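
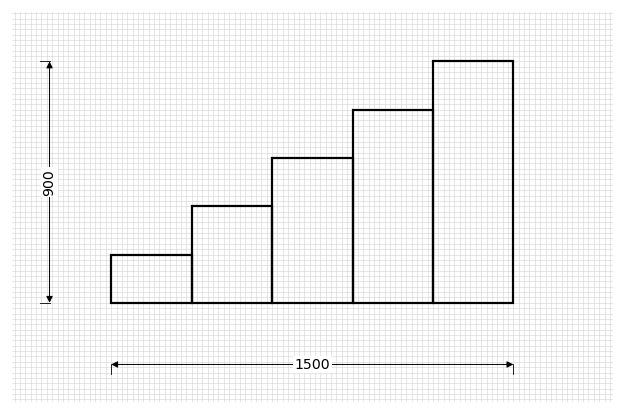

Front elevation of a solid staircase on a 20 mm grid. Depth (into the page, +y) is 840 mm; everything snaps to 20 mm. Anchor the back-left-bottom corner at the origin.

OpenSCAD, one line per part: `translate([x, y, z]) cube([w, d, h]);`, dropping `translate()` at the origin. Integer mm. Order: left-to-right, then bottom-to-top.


cube([300, 840, 180]);
translate([300, 0, 0]) cube([300, 840, 360]);
translate([600, 0, 0]) cube([300, 840, 540]);
translate([900, 0, 0]) cube([300, 840, 720]);
translate([1200, 0, 0]) cube([300, 840, 900]);


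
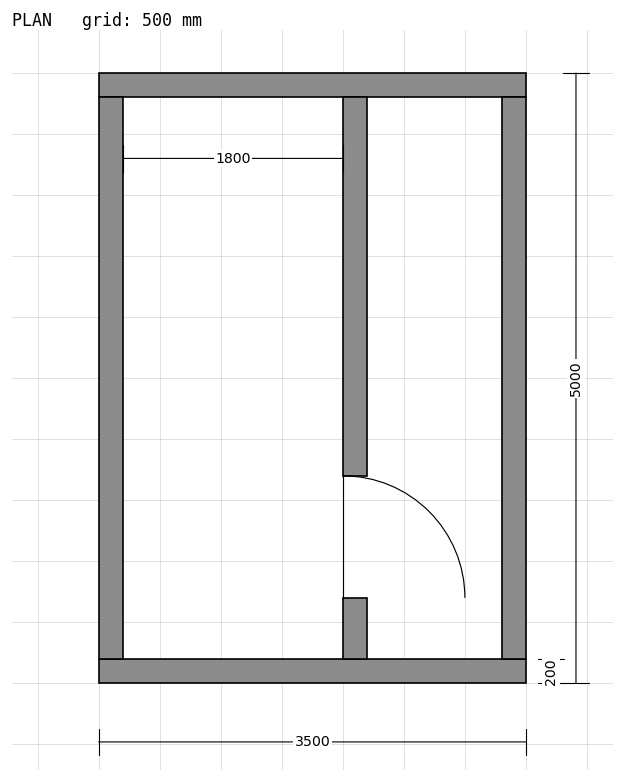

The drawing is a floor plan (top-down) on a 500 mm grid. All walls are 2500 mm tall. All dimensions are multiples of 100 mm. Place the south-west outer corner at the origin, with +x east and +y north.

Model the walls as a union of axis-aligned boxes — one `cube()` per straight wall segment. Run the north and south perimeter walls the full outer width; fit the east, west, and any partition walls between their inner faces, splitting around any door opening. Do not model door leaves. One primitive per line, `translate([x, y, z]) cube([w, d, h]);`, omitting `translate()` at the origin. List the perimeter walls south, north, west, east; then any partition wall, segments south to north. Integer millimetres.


cube([3500, 200, 2500]);
translate([0, 4800, 0]) cube([3500, 200, 2500]);
translate([0, 200, 0]) cube([200, 4600, 2500]);
translate([3300, 200, 0]) cube([200, 4600, 2500]);
translate([2000, 200, 0]) cube([200, 500, 2500]);
translate([2000, 1700, 0]) cube([200, 3100, 2500]);


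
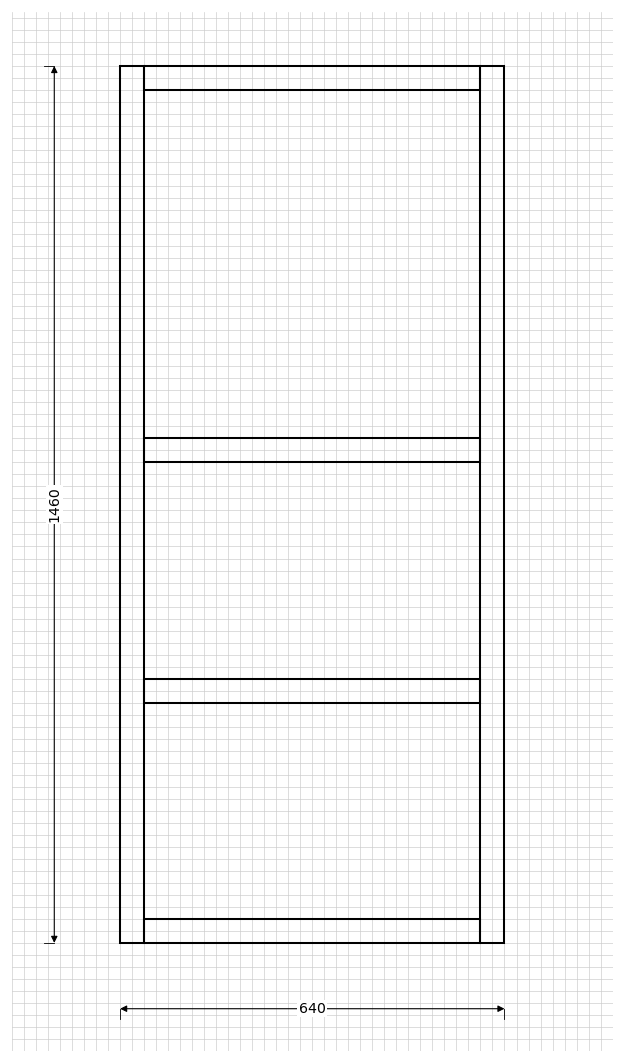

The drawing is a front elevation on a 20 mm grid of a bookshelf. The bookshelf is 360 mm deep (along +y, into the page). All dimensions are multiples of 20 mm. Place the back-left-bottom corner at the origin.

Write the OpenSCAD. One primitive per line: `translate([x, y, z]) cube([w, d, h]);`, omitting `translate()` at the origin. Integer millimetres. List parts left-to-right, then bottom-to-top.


cube([40, 360, 1460]);
translate([40, 0, 0]) cube([560, 360, 40]);
translate([40, 0, 400]) cube([560, 360, 40]);
translate([40, 0, 800]) cube([560, 360, 40]);
translate([40, 0, 1420]) cube([560, 360, 40]);
translate([600, 0, 0]) cube([40, 360, 1460]);


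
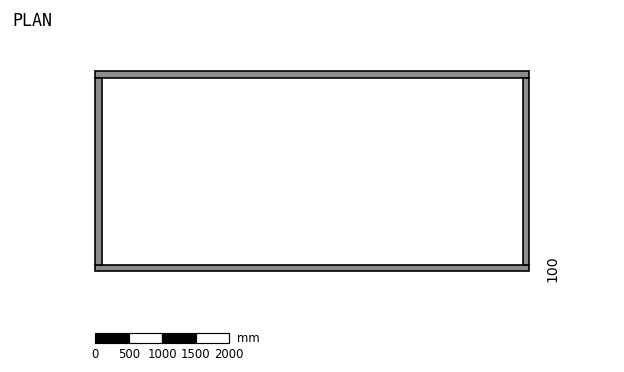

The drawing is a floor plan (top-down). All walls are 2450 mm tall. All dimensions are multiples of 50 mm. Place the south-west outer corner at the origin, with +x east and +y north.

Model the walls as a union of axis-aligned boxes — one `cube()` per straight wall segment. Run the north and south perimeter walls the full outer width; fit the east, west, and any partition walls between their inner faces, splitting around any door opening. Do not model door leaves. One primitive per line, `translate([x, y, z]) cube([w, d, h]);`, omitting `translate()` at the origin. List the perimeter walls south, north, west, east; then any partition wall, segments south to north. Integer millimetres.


cube([6500, 100, 2450]);
translate([0, 2900, 0]) cube([6500, 100, 2450]);
translate([0, 100, 0]) cube([100, 2800, 2450]);
translate([6400, 100, 0]) cube([100, 2800, 2450]);


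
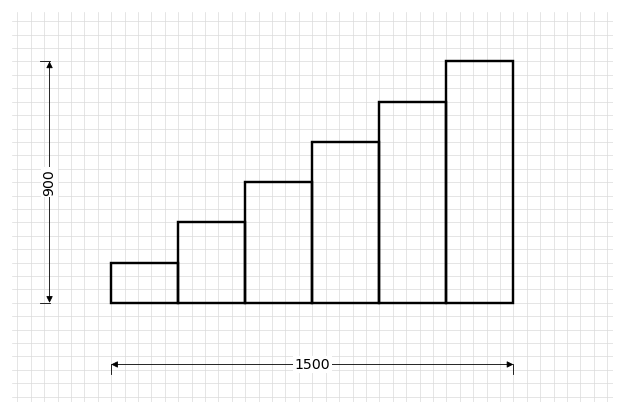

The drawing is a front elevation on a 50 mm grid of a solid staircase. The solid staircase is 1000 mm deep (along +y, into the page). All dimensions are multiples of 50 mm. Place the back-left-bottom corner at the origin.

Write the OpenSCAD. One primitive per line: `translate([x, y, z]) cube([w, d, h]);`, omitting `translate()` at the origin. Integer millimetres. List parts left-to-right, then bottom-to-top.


cube([250, 1000, 150]);
translate([250, 0, 0]) cube([250, 1000, 300]);
translate([500, 0, 0]) cube([250, 1000, 450]);
translate([750, 0, 0]) cube([250, 1000, 600]);
translate([1000, 0, 0]) cube([250, 1000, 750]);
translate([1250, 0, 0]) cube([250, 1000, 900]);


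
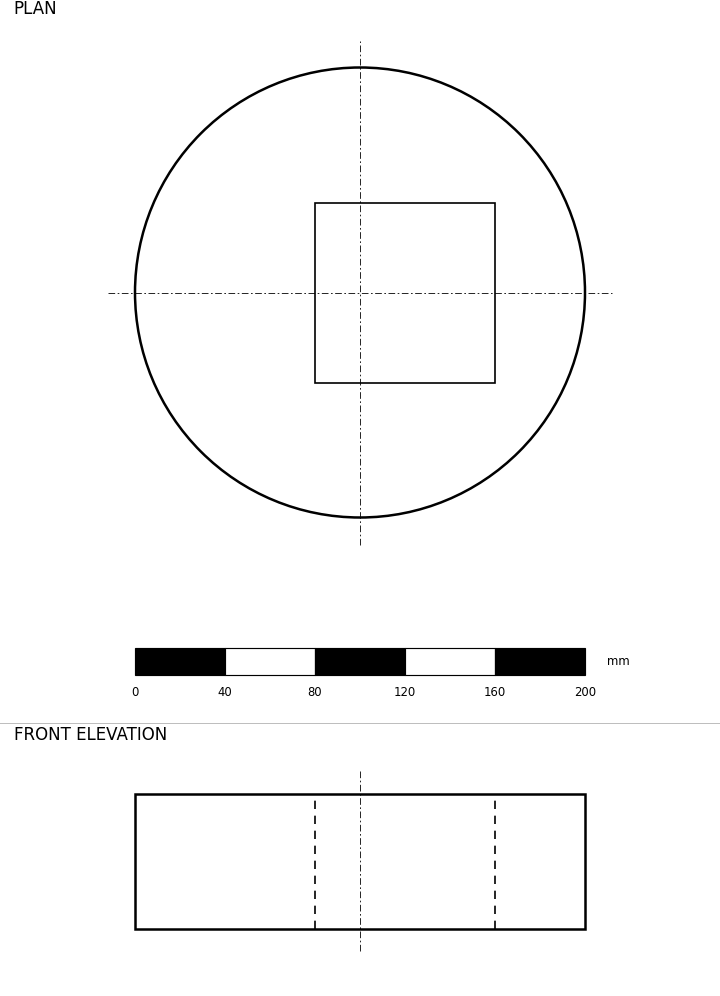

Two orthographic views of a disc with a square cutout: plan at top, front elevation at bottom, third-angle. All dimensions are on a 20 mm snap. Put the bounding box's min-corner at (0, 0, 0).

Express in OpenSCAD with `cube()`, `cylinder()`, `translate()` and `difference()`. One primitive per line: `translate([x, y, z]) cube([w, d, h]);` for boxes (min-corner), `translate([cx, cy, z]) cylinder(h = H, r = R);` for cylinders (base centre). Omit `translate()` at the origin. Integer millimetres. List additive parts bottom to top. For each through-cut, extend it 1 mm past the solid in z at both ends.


difference() {
  translate([100, 100, 0]) cylinder(h = 60, r = 100);
  translate([80, 60, -1]) cube([80, 80, 62]);
}


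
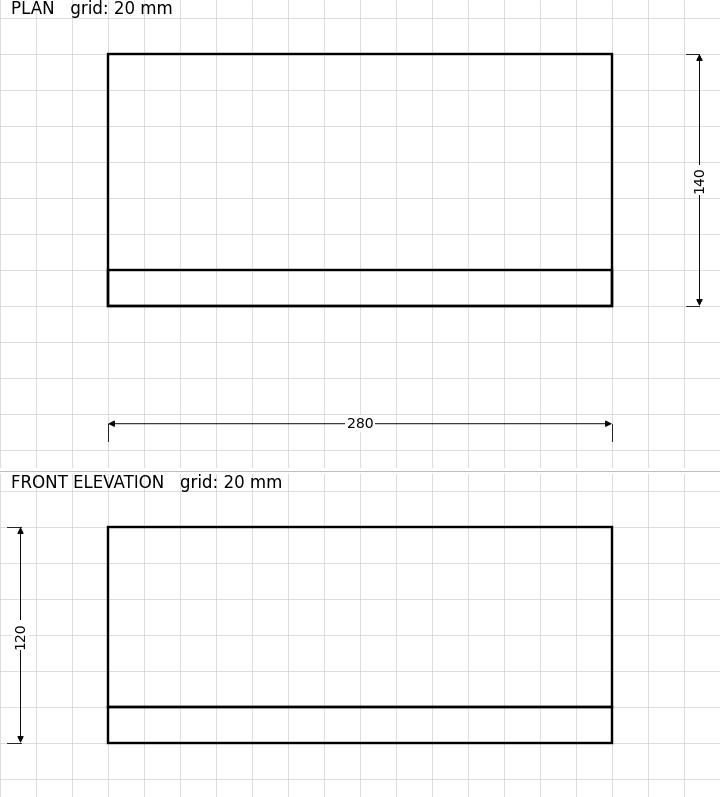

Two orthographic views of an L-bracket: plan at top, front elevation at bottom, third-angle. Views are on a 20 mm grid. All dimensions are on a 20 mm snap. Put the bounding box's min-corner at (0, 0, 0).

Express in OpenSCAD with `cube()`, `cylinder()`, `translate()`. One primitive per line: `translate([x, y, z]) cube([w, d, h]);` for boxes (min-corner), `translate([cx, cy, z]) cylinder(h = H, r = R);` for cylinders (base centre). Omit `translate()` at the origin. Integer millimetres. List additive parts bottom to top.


cube([280, 140, 20]);
translate([0, 0, 20]) cube([280, 20, 100]);


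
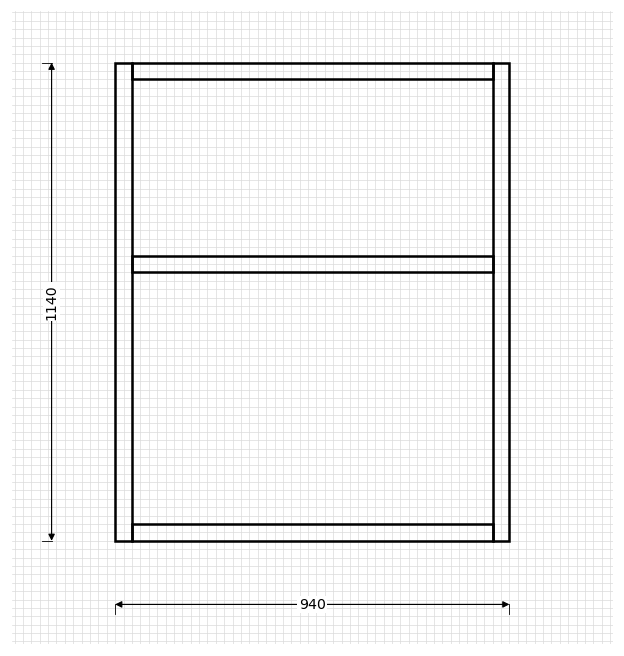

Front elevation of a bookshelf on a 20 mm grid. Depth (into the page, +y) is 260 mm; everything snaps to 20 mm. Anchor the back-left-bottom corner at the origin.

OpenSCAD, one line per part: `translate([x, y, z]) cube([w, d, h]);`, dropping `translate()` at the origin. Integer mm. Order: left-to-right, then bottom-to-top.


cube([40, 260, 1140]);
translate([40, 0, 0]) cube([860, 260, 40]);
translate([40, 0, 640]) cube([860, 260, 40]);
translate([40, 0, 1100]) cube([860, 260, 40]);
translate([900, 0, 0]) cube([40, 260, 1140]);


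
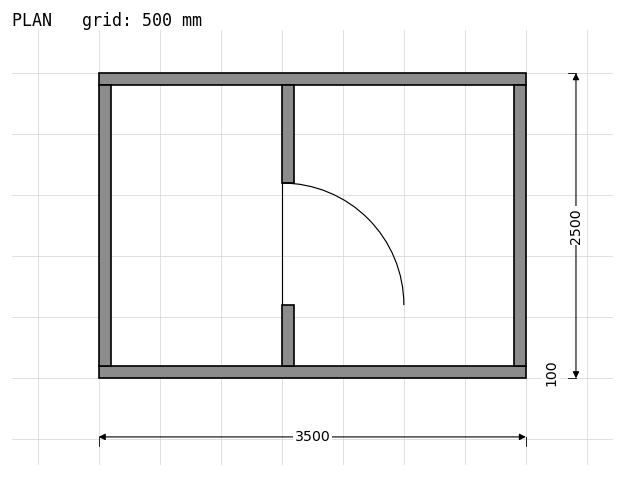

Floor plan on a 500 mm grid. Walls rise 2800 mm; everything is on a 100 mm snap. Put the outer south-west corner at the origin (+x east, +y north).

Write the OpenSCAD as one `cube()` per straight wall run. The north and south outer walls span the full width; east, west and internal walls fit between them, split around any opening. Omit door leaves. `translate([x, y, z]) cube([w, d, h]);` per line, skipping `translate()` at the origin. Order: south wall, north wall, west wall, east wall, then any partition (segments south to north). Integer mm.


cube([3500, 100, 2800]);
translate([0, 2400, 0]) cube([3500, 100, 2800]);
translate([0, 100, 0]) cube([100, 2300, 2800]);
translate([3400, 100, 0]) cube([100, 2300, 2800]);
translate([1500, 100, 0]) cube([100, 500, 2800]);
translate([1500, 1600, 0]) cube([100, 800, 2800]);


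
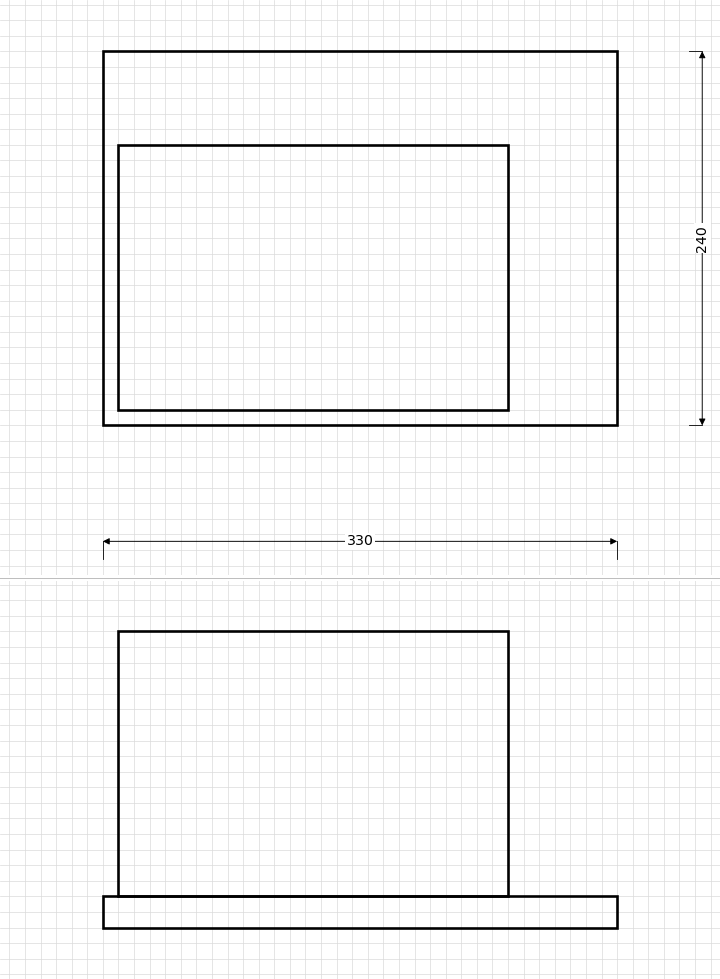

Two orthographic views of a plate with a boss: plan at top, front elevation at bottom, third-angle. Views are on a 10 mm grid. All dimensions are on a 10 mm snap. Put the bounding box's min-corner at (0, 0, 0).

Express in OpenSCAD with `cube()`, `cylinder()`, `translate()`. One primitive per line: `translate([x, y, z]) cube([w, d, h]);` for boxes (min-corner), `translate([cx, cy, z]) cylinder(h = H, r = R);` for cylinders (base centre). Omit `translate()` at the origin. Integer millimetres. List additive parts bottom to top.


cube([330, 240, 20]);
translate([10, 10, 20]) cube([250, 170, 170]);


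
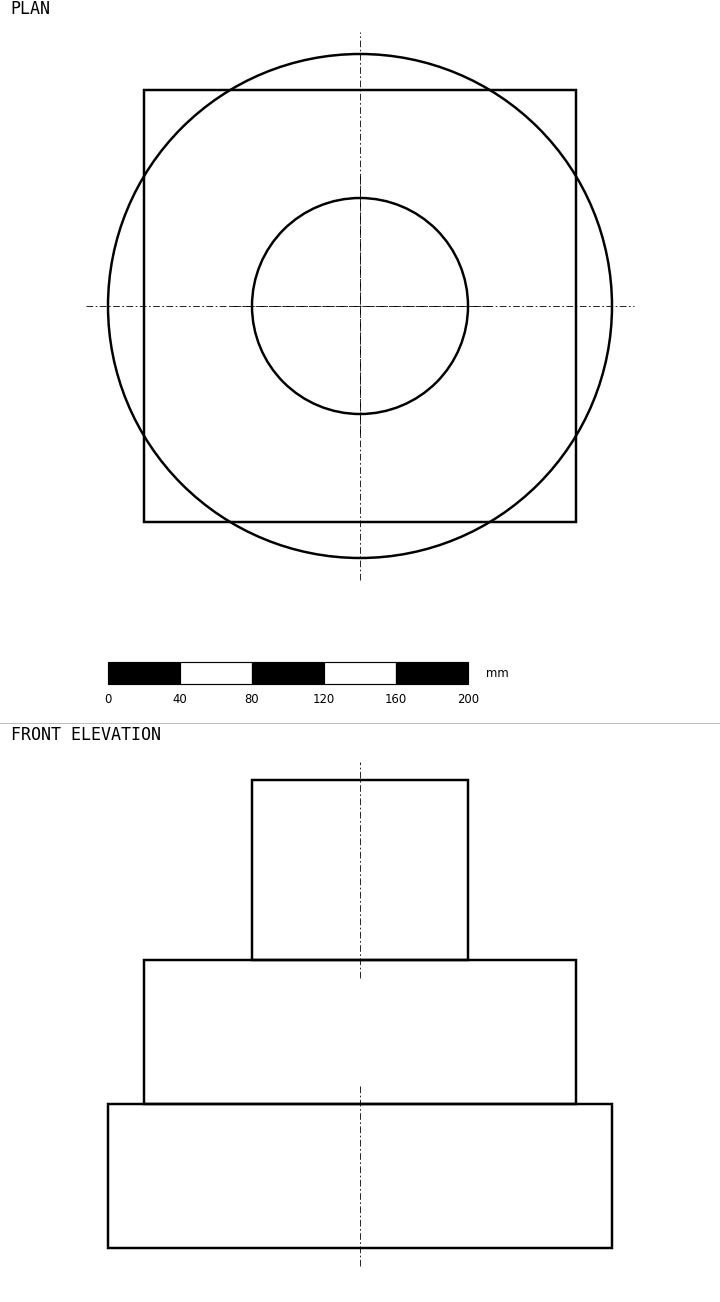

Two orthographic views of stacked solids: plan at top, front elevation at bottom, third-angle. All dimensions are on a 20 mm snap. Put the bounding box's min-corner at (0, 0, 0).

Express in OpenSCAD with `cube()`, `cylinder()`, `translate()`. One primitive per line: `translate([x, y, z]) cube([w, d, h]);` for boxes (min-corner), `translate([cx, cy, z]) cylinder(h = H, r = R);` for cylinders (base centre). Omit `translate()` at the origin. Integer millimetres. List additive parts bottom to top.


translate([140, 140, 0]) cylinder(h = 80, r = 140);
translate([20, 20, 80]) cube([240, 240, 80]);
translate([140, 140, 160]) cylinder(h = 100, r = 60);


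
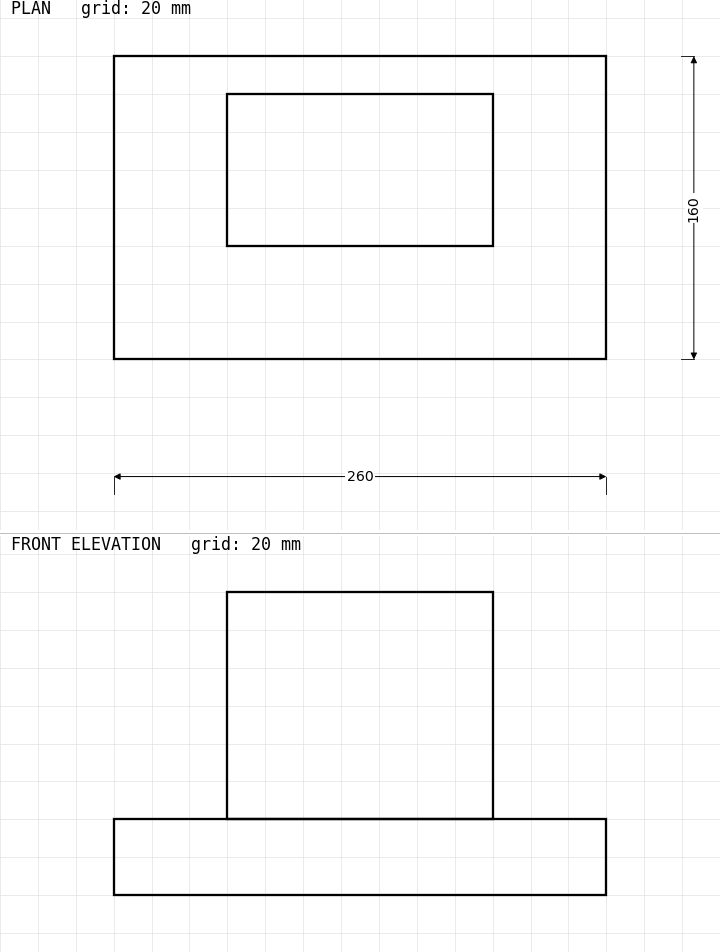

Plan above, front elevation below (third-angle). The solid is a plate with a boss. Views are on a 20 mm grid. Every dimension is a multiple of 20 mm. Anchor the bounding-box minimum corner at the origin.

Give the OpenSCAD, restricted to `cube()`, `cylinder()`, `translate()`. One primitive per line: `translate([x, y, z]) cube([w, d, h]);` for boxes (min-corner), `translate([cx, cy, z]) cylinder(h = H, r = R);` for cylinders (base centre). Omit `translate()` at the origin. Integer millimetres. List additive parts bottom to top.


cube([260, 160, 40]);
translate([60, 60, 40]) cube([140, 80, 120]);


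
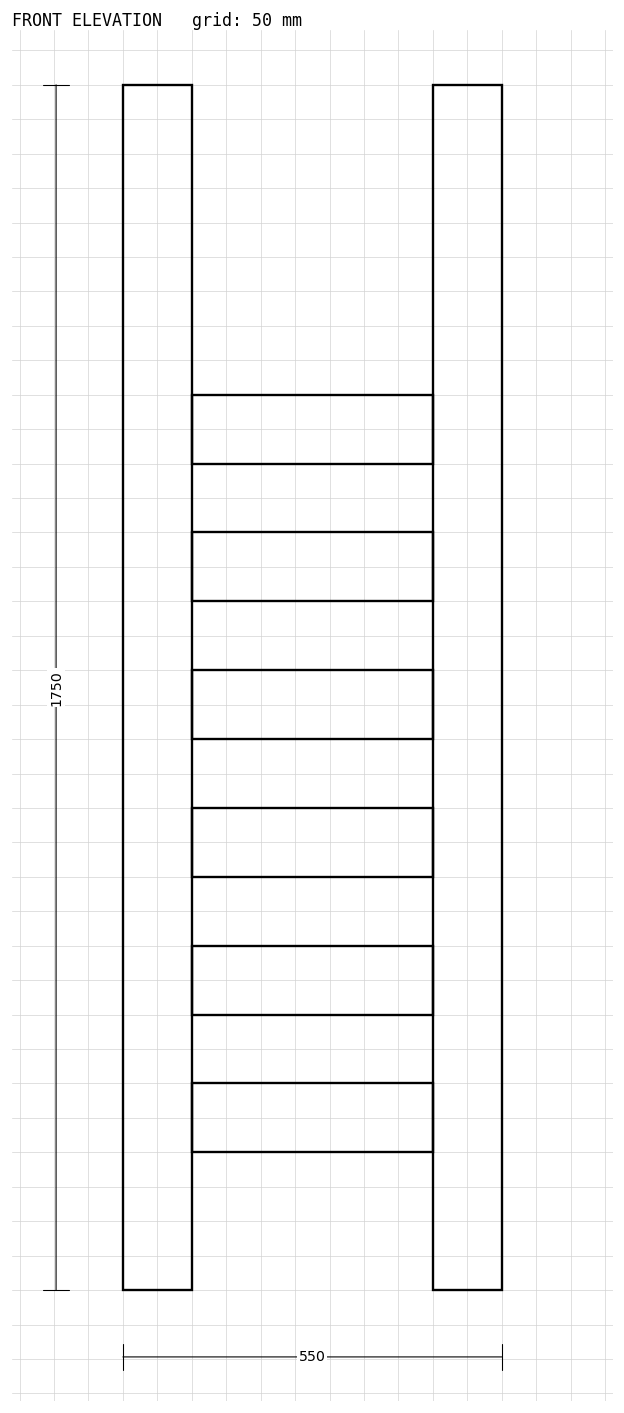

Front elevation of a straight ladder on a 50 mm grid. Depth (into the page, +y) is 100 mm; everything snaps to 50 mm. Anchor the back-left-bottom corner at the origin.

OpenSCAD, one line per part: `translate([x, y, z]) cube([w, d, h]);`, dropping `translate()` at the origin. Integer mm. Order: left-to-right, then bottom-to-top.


cube([100, 100, 1750]);
translate([100, 0, 200]) cube([350, 100, 100]);
translate([100, 0, 400]) cube([350, 100, 100]);
translate([100, 0, 600]) cube([350, 100, 100]);
translate([100, 0, 800]) cube([350, 100, 100]);
translate([100, 0, 1000]) cube([350, 100, 100]);
translate([100, 0, 1200]) cube([350, 100, 100]);
translate([450, 0, 0]) cube([100, 100, 1750]);


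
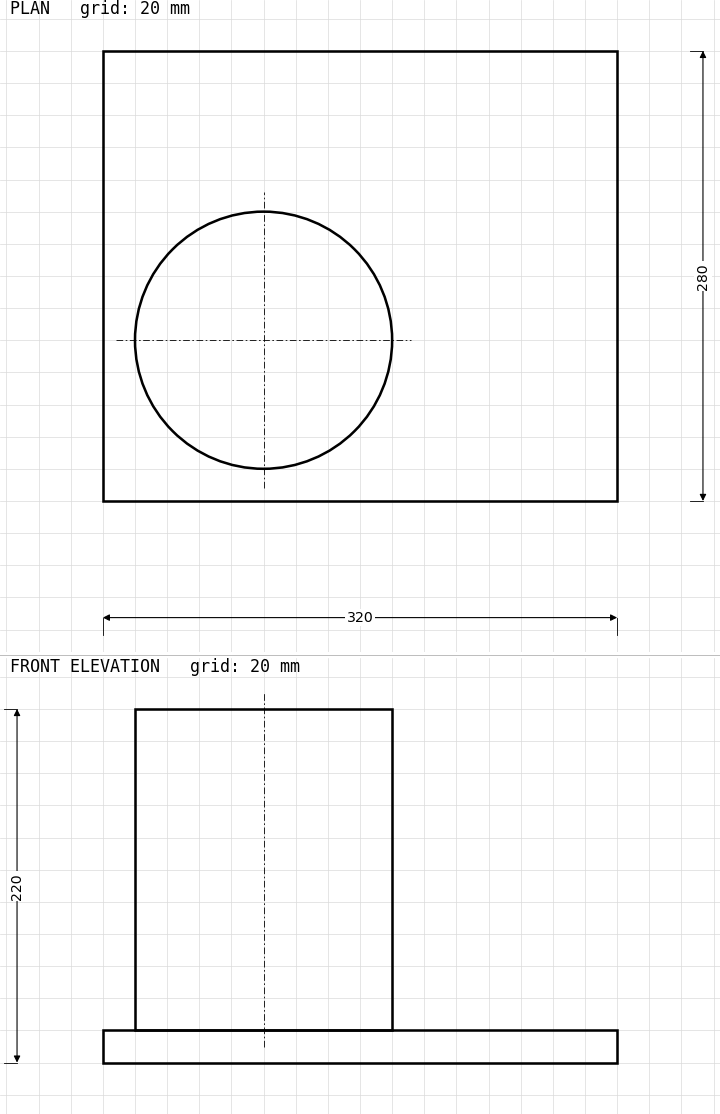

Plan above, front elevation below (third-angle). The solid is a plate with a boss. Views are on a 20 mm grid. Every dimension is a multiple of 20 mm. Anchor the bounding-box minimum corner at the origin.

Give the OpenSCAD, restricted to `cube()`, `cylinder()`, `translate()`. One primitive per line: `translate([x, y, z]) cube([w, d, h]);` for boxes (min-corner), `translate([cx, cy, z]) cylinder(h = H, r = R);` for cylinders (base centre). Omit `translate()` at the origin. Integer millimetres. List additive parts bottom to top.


cube([320, 280, 20]);
translate([100, 100, 20]) cylinder(h = 200, r = 80);


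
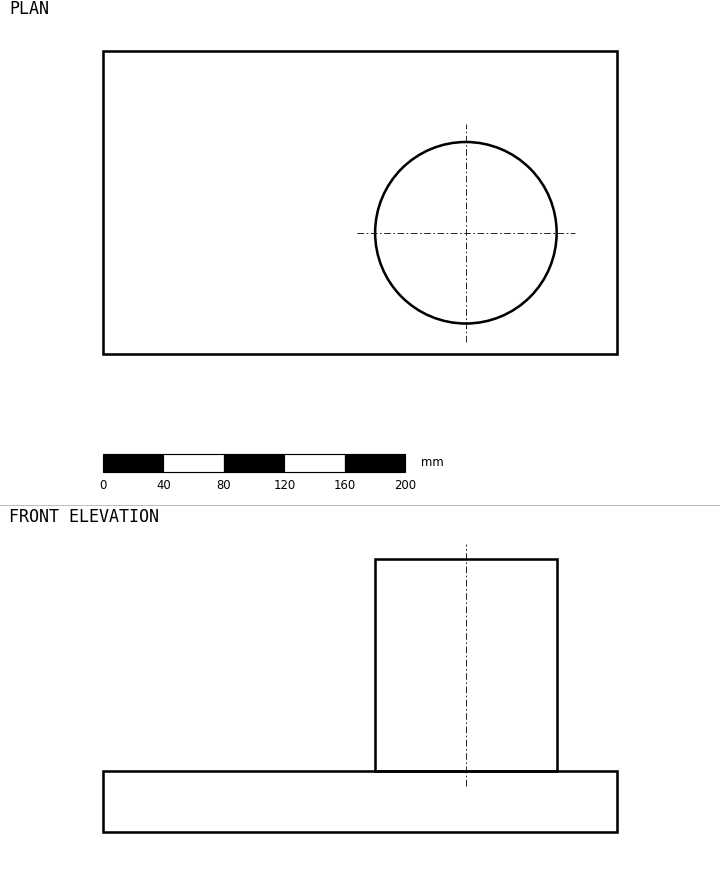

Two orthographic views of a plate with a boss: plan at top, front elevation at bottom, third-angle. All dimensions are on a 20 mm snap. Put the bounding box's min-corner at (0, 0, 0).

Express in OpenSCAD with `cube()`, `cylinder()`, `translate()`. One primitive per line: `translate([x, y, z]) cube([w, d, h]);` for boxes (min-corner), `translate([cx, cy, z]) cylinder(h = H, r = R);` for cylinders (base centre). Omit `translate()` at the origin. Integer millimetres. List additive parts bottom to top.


cube([340, 200, 40]);
translate([240, 80, 40]) cylinder(h = 140, r = 60);


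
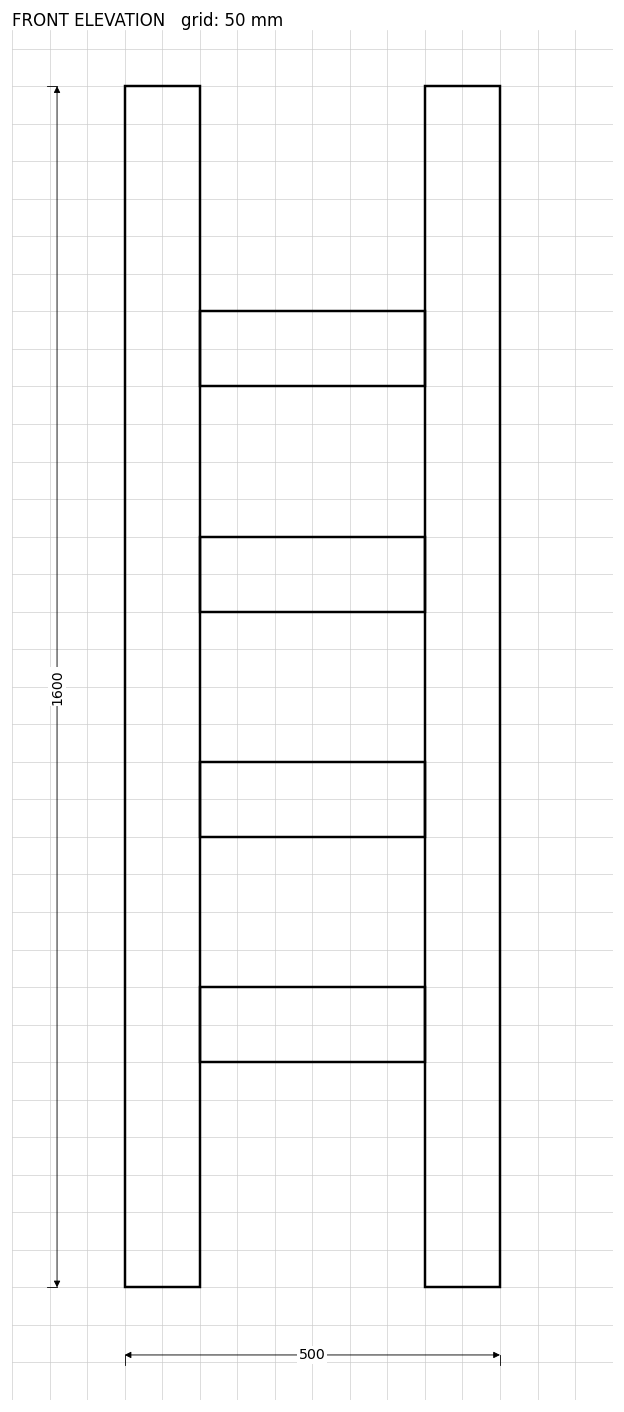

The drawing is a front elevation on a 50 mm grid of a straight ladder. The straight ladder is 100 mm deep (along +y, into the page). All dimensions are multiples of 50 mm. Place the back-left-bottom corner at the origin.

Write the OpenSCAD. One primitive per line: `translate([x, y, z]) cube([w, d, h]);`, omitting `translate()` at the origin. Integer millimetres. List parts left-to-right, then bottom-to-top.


cube([100, 100, 1600]);
translate([100, 0, 300]) cube([300, 100, 100]);
translate([100, 0, 600]) cube([300, 100, 100]);
translate([100, 0, 900]) cube([300, 100, 100]);
translate([100, 0, 1200]) cube([300, 100, 100]);
translate([400, 0, 0]) cube([100, 100, 1600]);


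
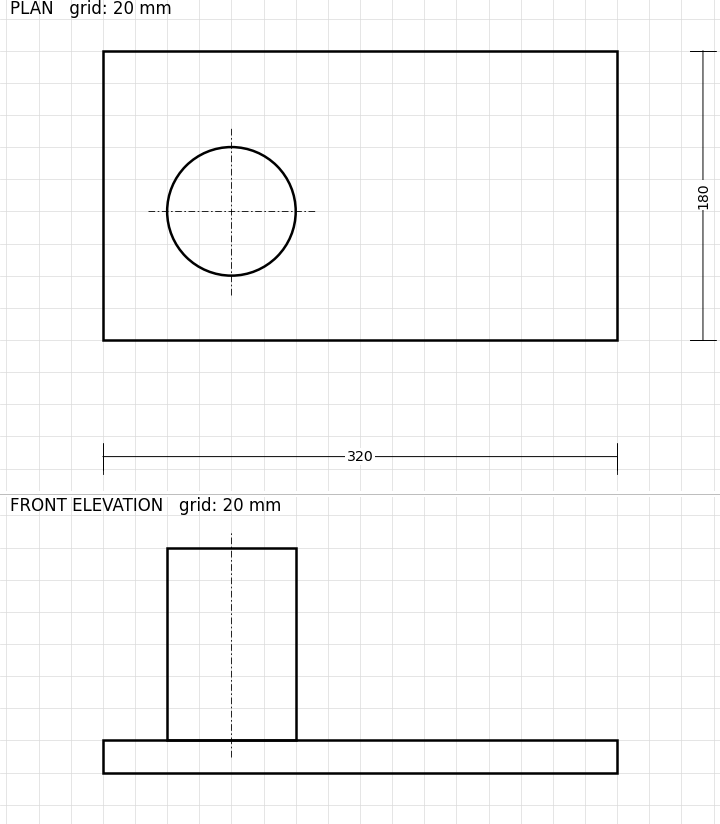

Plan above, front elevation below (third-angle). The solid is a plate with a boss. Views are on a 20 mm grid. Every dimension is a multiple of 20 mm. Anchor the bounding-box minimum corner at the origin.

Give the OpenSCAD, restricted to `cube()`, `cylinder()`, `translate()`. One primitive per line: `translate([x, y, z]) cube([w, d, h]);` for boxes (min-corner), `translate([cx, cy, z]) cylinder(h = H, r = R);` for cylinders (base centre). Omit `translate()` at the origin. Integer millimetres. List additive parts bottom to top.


cube([320, 180, 20]);
translate([80, 80, 20]) cylinder(h = 120, r = 40);


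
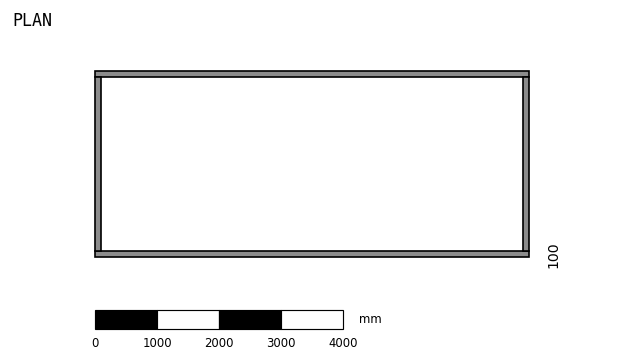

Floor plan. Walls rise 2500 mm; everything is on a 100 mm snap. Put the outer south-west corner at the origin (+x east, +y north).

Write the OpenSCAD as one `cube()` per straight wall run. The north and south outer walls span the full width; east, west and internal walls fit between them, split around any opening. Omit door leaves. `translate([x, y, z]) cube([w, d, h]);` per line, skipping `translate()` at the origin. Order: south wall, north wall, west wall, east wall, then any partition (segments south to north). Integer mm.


cube([7000, 100, 2500]);
translate([0, 2900, 0]) cube([7000, 100, 2500]);
translate([0, 100, 0]) cube([100, 2800, 2500]);
translate([6900, 100, 0]) cube([100, 2800, 2500]);


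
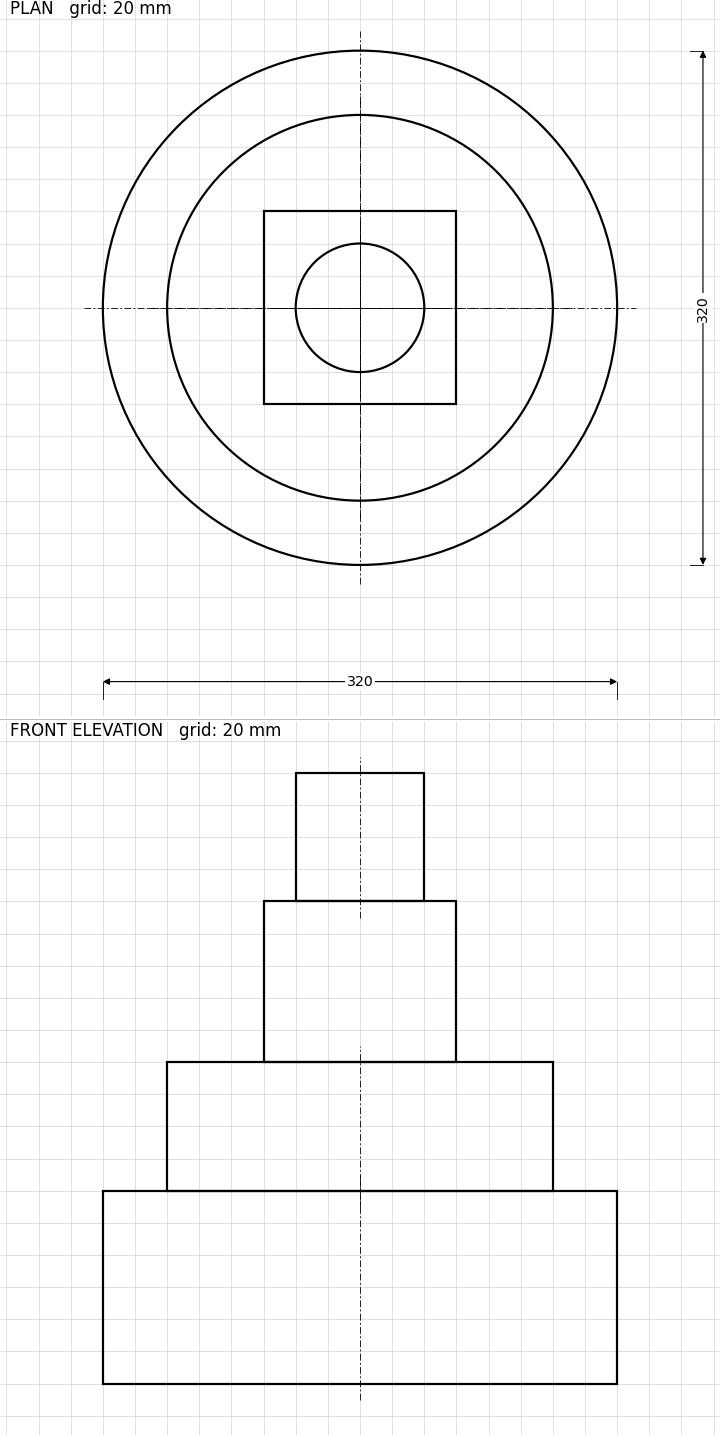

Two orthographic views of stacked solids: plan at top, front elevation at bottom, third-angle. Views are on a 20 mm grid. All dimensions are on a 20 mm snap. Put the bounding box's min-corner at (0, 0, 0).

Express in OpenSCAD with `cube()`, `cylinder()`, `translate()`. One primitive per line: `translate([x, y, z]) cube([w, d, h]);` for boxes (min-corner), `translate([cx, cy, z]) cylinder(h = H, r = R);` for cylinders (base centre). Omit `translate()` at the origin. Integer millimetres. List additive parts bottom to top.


translate([160, 160, 0]) cylinder(h = 120, r = 160);
translate([160, 160, 120]) cylinder(h = 80, r = 120);
translate([100, 100, 200]) cube([120, 120, 100]);
translate([160, 160, 300]) cylinder(h = 80, r = 40);


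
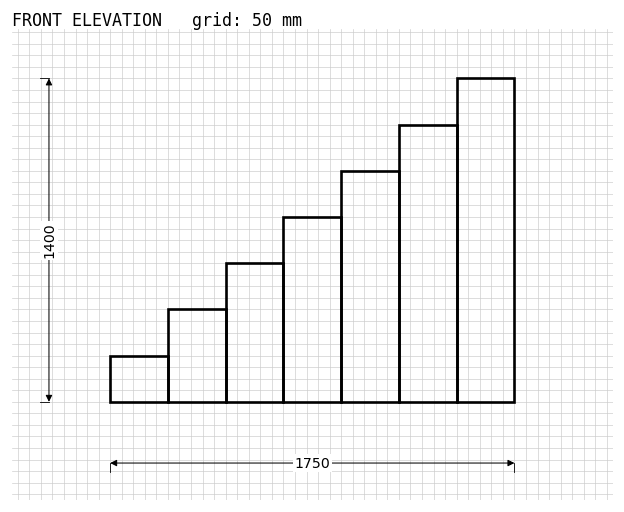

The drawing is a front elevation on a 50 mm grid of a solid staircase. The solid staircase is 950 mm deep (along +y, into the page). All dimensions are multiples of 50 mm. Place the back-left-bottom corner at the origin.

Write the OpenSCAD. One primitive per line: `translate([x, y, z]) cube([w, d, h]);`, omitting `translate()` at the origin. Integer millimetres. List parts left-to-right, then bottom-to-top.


cube([250, 950, 200]);
translate([250, 0, 0]) cube([250, 950, 400]);
translate([500, 0, 0]) cube([250, 950, 600]);
translate([750, 0, 0]) cube([250, 950, 800]);
translate([1000, 0, 0]) cube([250, 950, 1000]);
translate([1250, 0, 0]) cube([250, 950, 1200]);
translate([1500, 0, 0]) cube([250, 950, 1400]);


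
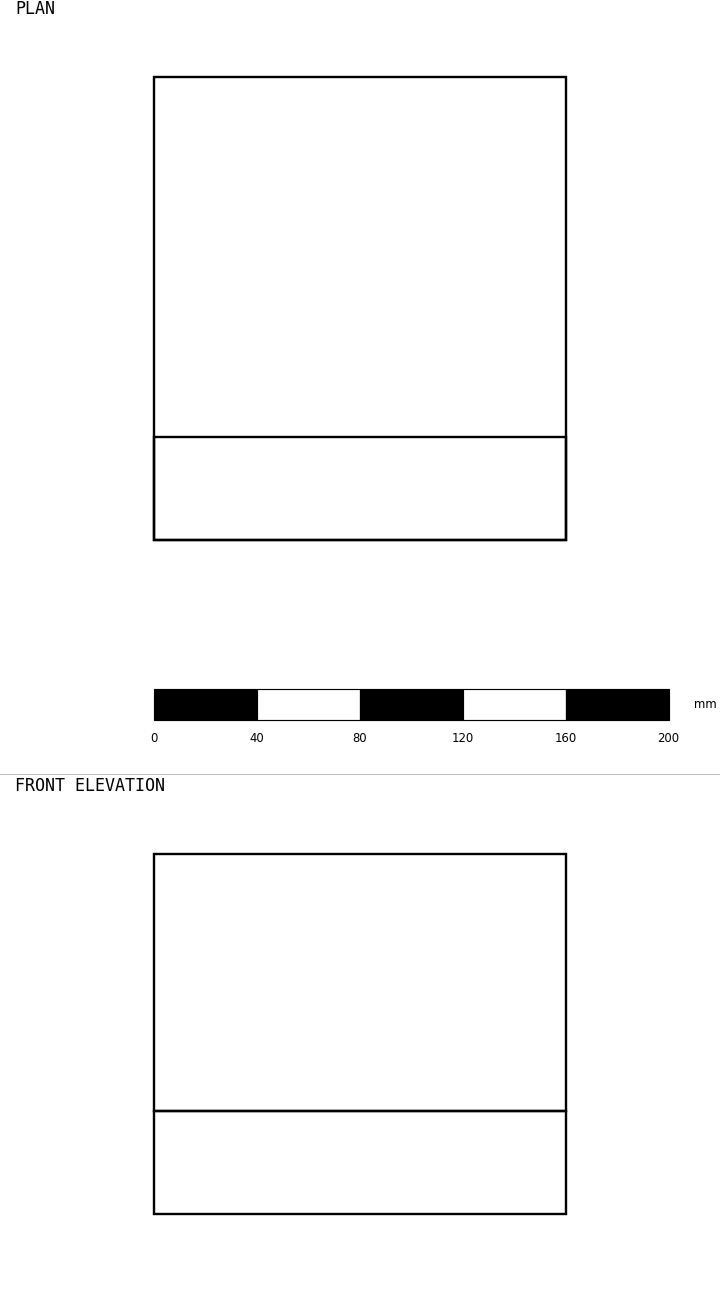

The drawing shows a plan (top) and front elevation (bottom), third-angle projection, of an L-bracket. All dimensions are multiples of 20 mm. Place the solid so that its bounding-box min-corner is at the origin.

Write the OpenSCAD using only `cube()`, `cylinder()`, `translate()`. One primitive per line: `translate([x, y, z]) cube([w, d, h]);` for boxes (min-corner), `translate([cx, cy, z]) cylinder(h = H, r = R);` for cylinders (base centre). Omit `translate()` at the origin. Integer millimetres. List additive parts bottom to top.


cube([160, 180, 40]);
translate([0, 0, 40]) cube([160, 40, 100]);


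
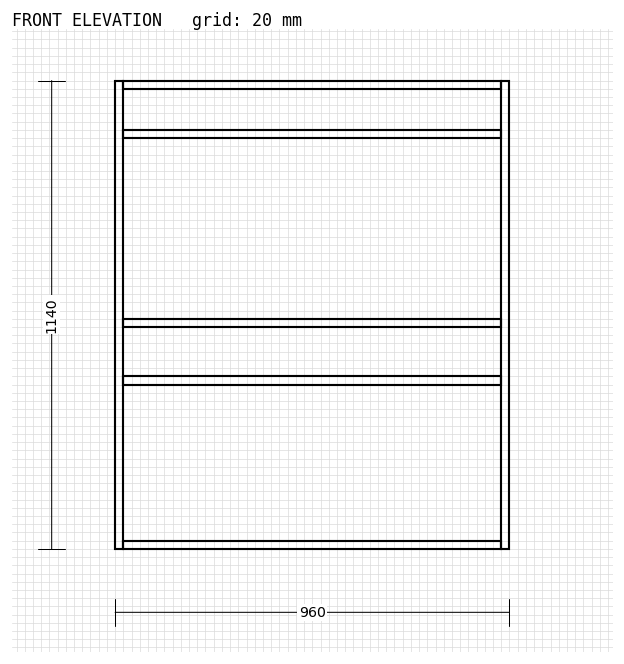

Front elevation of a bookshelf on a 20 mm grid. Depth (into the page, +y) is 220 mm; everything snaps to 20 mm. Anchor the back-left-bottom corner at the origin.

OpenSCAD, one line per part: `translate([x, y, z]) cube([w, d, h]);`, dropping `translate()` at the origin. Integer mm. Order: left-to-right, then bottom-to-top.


cube([20, 220, 1140]);
translate([20, 0, 0]) cube([920, 220, 20]);
translate([20, 0, 400]) cube([920, 220, 20]);
translate([20, 0, 540]) cube([920, 220, 20]);
translate([20, 0, 1000]) cube([920, 220, 20]);
translate([20, 0, 1120]) cube([920, 220, 20]);
translate([940, 0, 0]) cube([20, 220, 1140]);


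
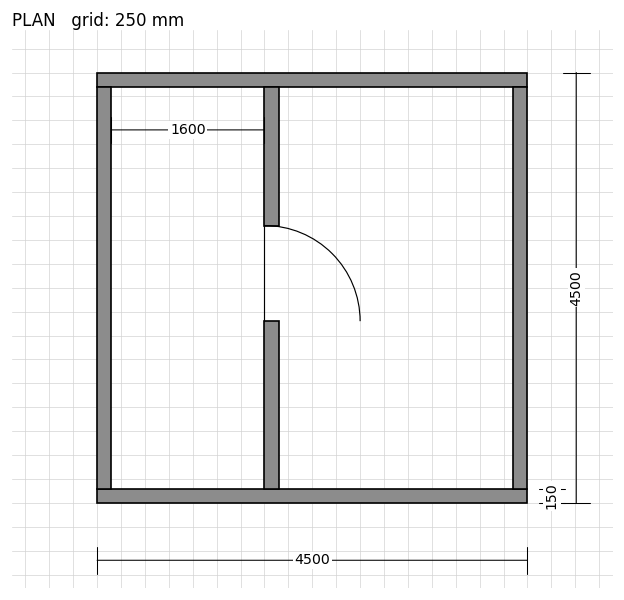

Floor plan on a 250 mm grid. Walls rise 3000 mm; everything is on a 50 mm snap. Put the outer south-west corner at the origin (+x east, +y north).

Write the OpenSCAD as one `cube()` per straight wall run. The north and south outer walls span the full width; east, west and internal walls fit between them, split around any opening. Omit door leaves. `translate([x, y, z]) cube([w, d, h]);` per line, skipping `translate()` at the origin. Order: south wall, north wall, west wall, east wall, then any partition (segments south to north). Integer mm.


cube([4500, 150, 3000]);
translate([0, 4350, 0]) cube([4500, 150, 3000]);
translate([0, 150, 0]) cube([150, 4200, 3000]);
translate([4350, 150, 0]) cube([150, 4200, 3000]);
translate([1750, 150, 0]) cube([150, 1750, 3000]);
translate([1750, 2900, 0]) cube([150, 1450, 3000]);


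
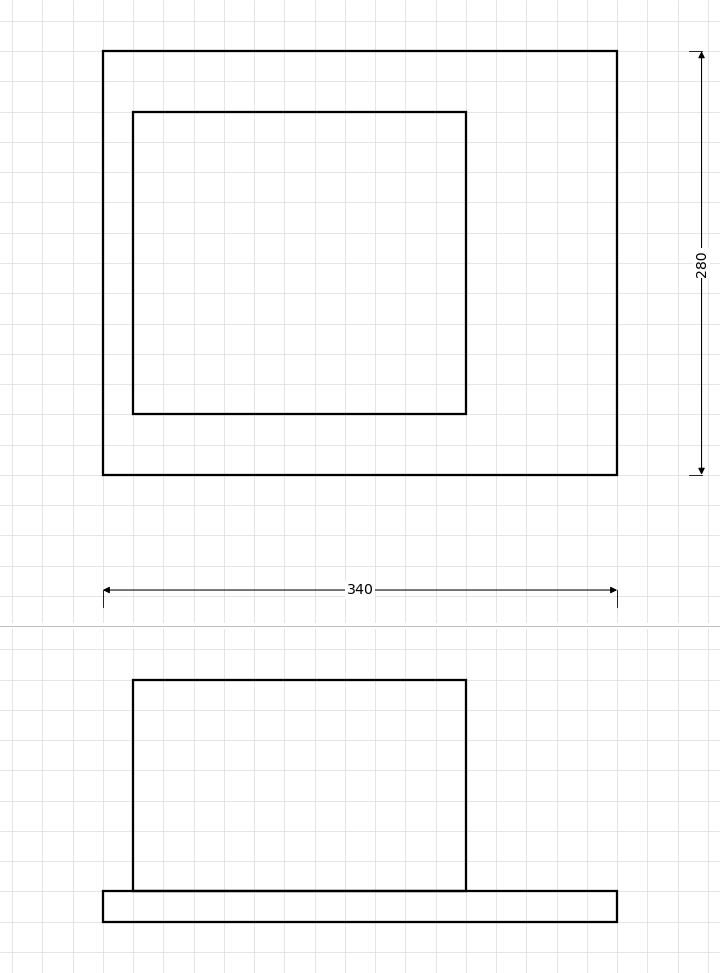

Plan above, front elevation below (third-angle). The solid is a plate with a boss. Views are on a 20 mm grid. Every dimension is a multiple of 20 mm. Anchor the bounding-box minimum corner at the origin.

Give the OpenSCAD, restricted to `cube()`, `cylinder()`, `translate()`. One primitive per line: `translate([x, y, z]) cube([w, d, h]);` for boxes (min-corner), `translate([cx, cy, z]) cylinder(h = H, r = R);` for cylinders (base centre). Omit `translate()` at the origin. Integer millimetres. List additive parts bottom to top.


cube([340, 280, 20]);
translate([20, 40, 20]) cube([220, 200, 140]);


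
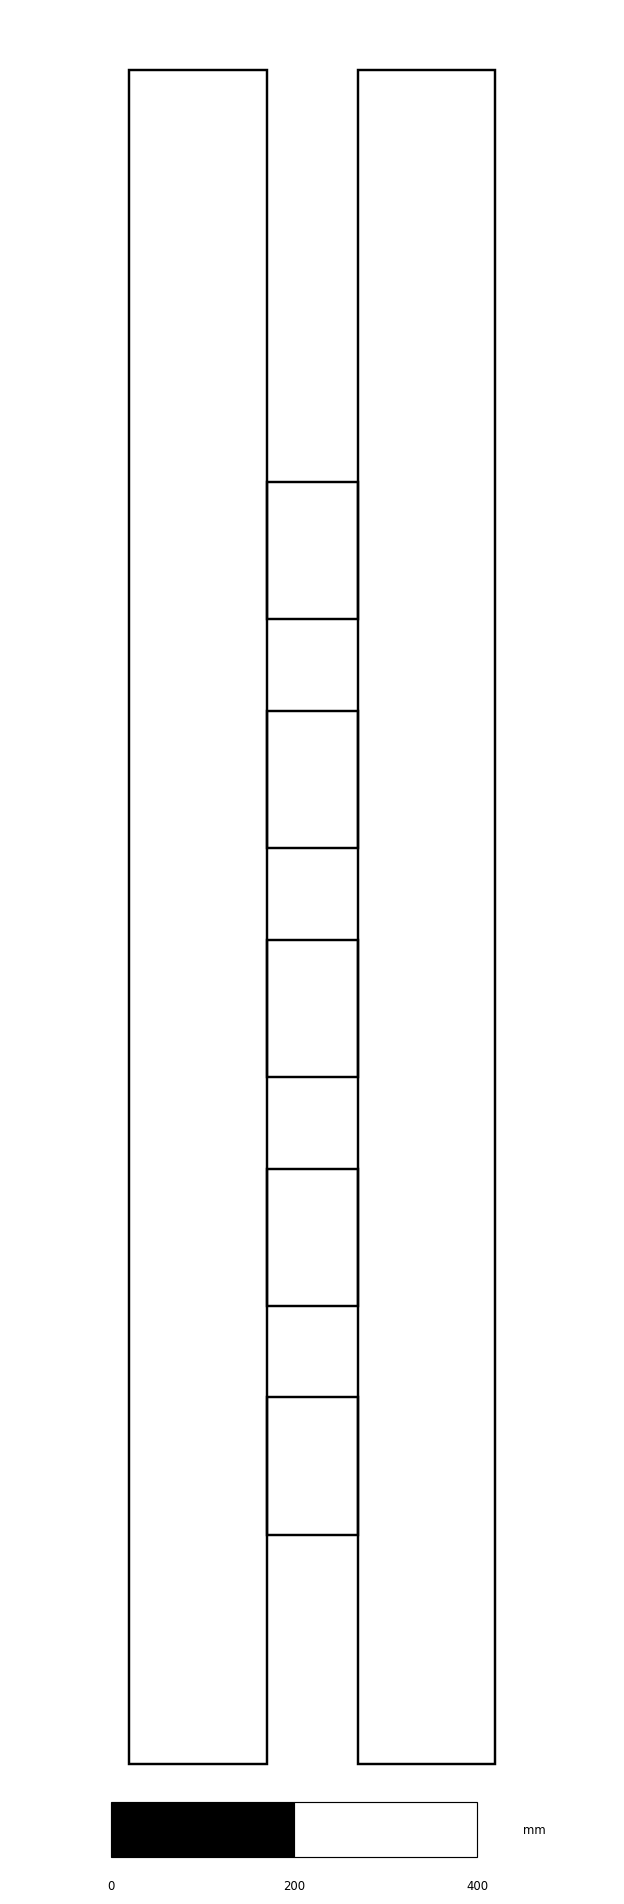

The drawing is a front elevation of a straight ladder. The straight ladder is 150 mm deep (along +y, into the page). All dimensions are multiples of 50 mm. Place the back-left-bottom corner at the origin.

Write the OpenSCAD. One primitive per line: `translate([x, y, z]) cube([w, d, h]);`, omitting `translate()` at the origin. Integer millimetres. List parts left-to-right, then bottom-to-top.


cube([150, 150, 1850]);
translate([150, 0, 250]) cube([100, 150, 150]);
translate([150, 0, 500]) cube([100, 150, 150]);
translate([150, 0, 750]) cube([100, 150, 150]);
translate([150, 0, 1000]) cube([100, 150, 150]);
translate([150, 0, 1250]) cube([100, 150, 150]);
translate([250, 0, 0]) cube([150, 150, 1850]);


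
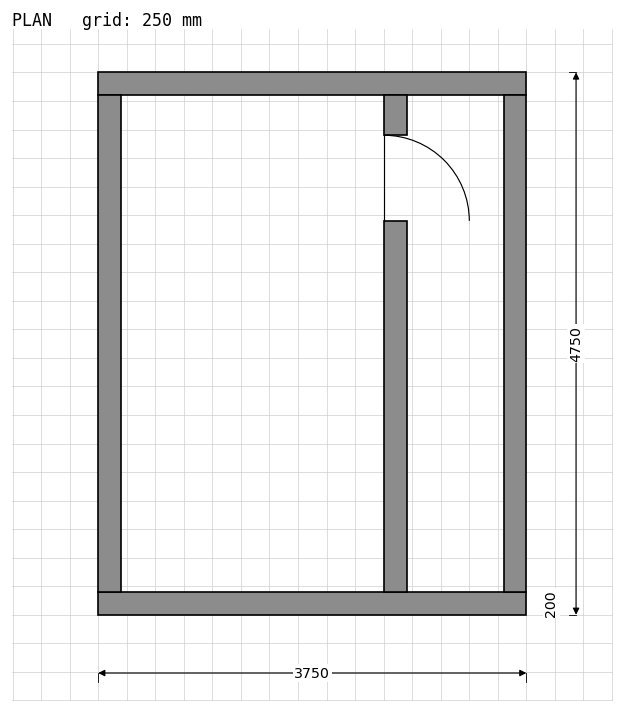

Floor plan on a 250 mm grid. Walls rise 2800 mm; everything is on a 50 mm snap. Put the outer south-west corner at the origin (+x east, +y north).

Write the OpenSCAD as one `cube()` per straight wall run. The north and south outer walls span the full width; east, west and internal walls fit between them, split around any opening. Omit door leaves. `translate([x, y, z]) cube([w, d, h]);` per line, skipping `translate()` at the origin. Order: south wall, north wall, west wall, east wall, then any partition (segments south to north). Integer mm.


cube([3750, 200, 2800]);
translate([0, 4550, 0]) cube([3750, 200, 2800]);
translate([0, 200, 0]) cube([200, 4350, 2800]);
translate([3550, 200, 0]) cube([200, 4350, 2800]);
translate([2500, 200, 0]) cube([200, 3250, 2800]);
translate([2500, 4200, 0]) cube([200, 350, 2800]);


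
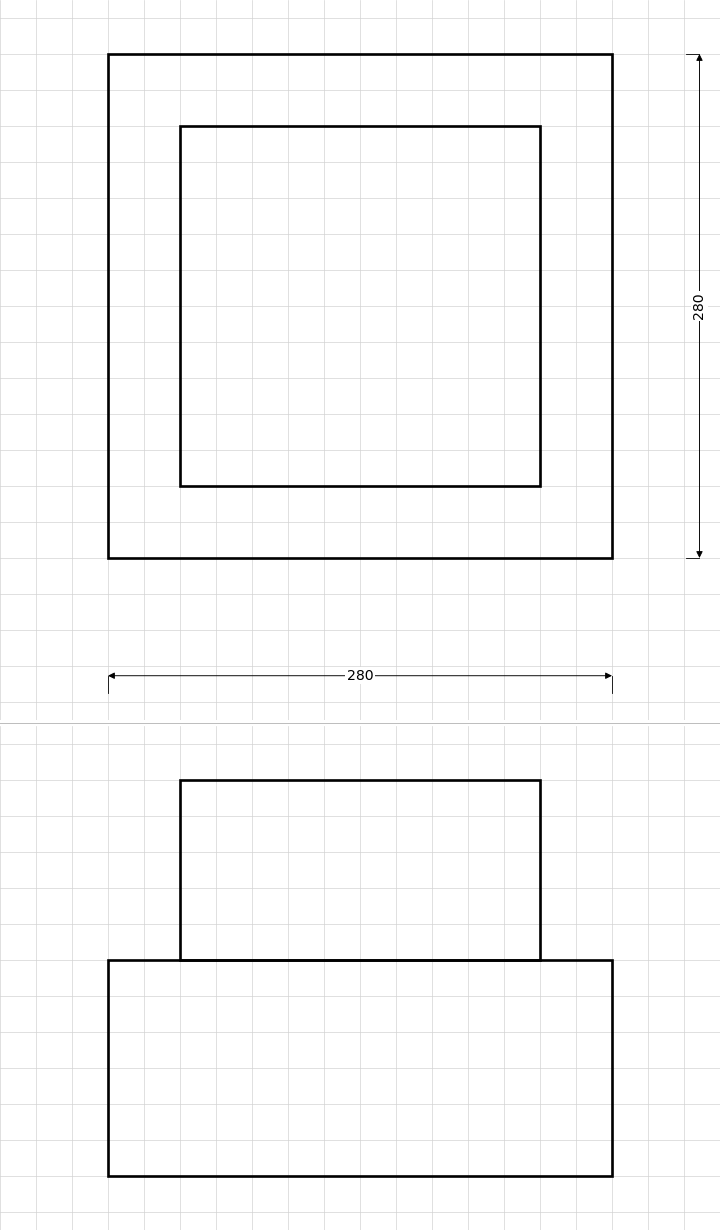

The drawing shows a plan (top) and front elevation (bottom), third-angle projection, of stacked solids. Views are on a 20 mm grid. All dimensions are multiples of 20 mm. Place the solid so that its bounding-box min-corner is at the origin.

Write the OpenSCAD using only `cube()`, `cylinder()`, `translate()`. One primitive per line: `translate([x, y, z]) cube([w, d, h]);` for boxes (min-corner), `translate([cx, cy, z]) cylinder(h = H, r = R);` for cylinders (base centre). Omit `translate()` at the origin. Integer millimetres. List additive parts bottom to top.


cube([280, 280, 120]);
translate([40, 40, 120]) cube([200, 200, 100]);


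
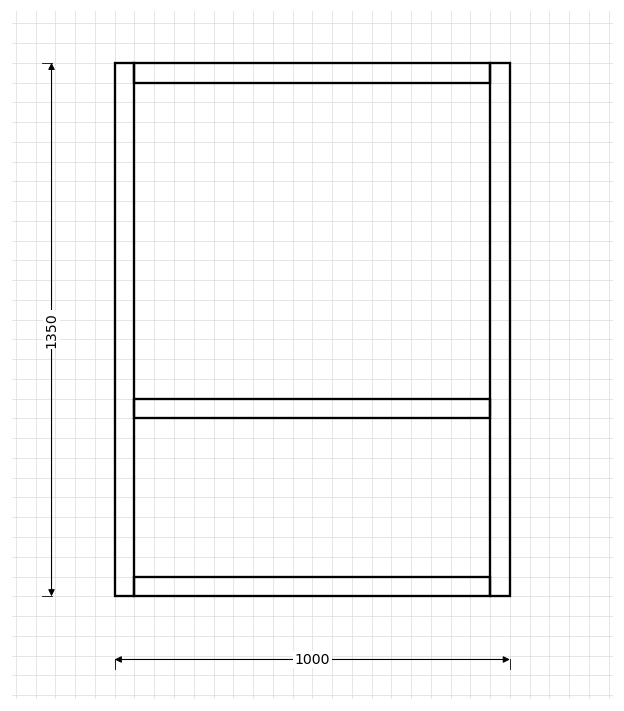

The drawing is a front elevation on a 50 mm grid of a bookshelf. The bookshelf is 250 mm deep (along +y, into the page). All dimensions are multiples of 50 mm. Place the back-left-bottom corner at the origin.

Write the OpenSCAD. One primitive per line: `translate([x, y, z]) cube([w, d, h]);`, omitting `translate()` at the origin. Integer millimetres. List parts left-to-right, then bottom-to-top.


cube([50, 250, 1350]);
translate([50, 0, 0]) cube([900, 250, 50]);
translate([50, 0, 450]) cube([900, 250, 50]);
translate([50, 0, 1300]) cube([900, 250, 50]);
translate([950, 0, 0]) cube([50, 250, 1350]);


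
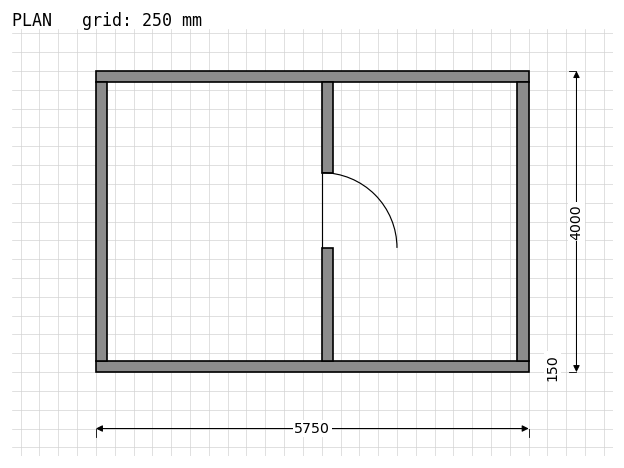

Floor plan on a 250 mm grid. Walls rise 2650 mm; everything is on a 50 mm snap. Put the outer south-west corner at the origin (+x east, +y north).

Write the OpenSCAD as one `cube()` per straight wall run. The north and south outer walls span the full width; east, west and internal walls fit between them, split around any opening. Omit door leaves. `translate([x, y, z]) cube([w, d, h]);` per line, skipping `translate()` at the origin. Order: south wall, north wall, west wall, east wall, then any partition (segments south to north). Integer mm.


cube([5750, 150, 2650]);
translate([0, 3850, 0]) cube([5750, 150, 2650]);
translate([0, 150, 0]) cube([150, 3700, 2650]);
translate([5600, 150, 0]) cube([150, 3700, 2650]);
translate([3000, 150, 0]) cube([150, 1500, 2650]);
translate([3000, 2650, 0]) cube([150, 1200, 2650]);


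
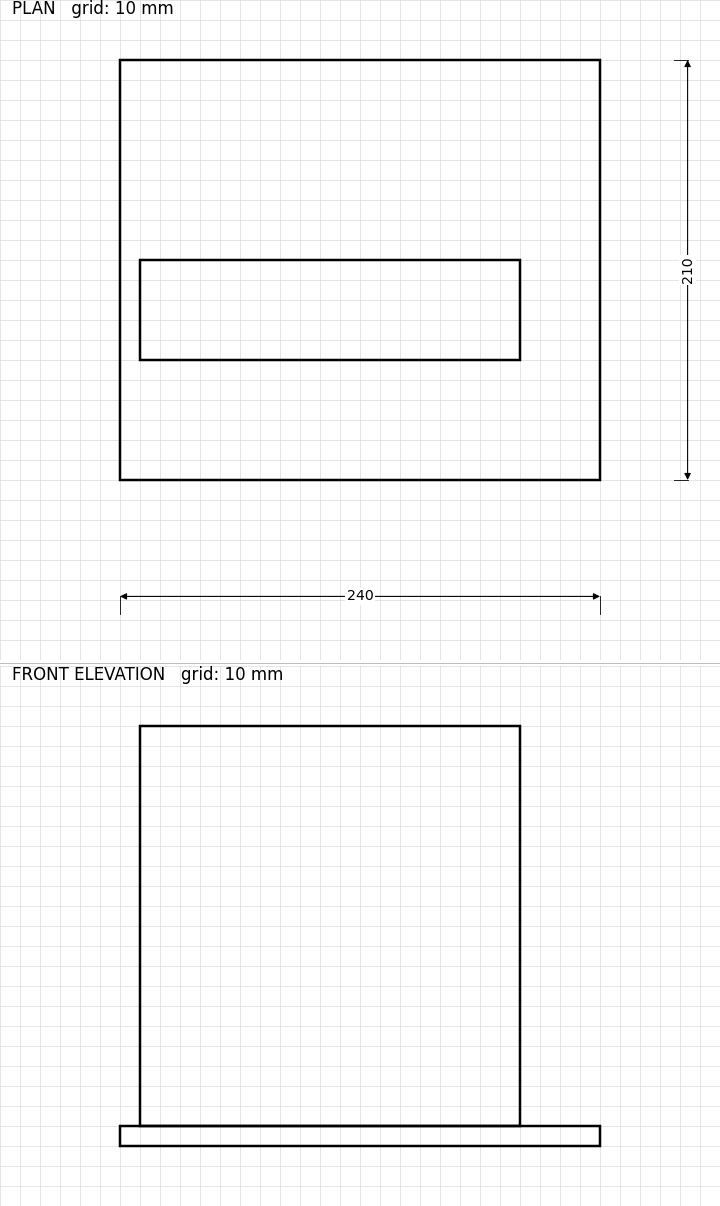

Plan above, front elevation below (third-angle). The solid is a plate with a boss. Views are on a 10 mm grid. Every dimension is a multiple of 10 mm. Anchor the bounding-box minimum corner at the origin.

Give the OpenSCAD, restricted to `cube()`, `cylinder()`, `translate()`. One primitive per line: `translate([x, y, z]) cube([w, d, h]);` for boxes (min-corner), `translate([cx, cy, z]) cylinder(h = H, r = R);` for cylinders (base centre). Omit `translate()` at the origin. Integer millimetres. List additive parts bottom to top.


cube([240, 210, 10]);
translate([10, 60, 10]) cube([190, 50, 200]);


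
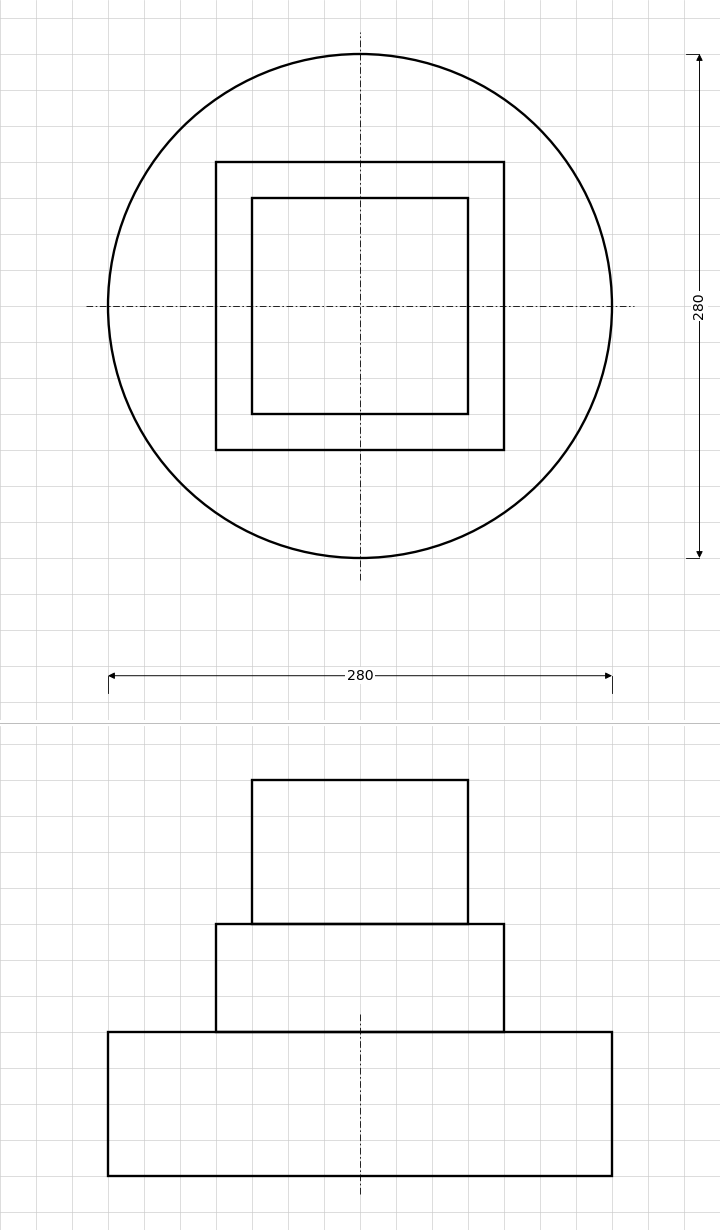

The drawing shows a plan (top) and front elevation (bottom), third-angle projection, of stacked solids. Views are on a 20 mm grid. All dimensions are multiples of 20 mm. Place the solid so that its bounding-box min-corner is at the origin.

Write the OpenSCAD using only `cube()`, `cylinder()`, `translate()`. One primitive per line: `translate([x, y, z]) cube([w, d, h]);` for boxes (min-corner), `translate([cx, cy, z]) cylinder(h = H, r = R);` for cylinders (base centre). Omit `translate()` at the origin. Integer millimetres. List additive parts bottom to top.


translate([140, 140, 0]) cylinder(h = 80, r = 140);
translate([60, 60, 80]) cube([160, 160, 60]);
translate([80, 80, 140]) cube([120, 120, 80]);


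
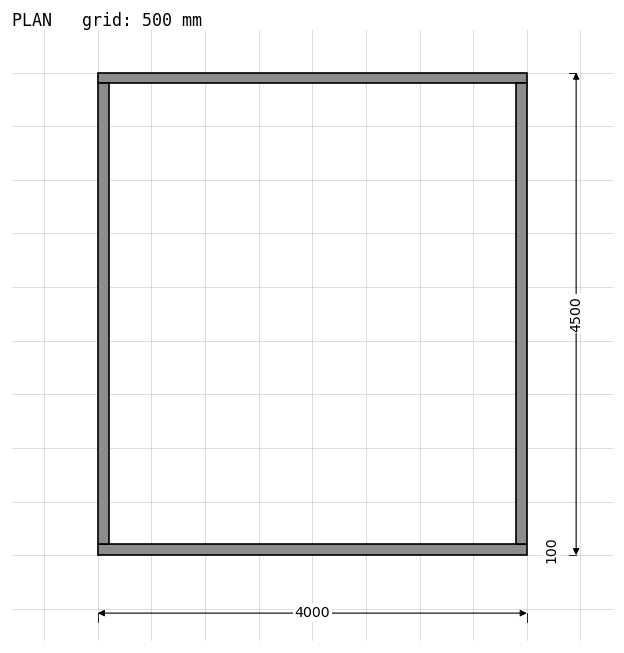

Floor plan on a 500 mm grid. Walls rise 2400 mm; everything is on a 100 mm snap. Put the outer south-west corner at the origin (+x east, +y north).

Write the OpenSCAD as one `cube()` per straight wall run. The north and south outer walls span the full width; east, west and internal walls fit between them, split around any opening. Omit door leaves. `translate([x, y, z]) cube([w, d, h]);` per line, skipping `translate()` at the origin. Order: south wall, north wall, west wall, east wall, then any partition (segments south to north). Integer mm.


cube([4000, 100, 2400]);
translate([0, 4400, 0]) cube([4000, 100, 2400]);
translate([0, 100, 0]) cube([100, 4300, 2400]);
translate([3900, 100, 0]) cube([100, 4300, 2400]);


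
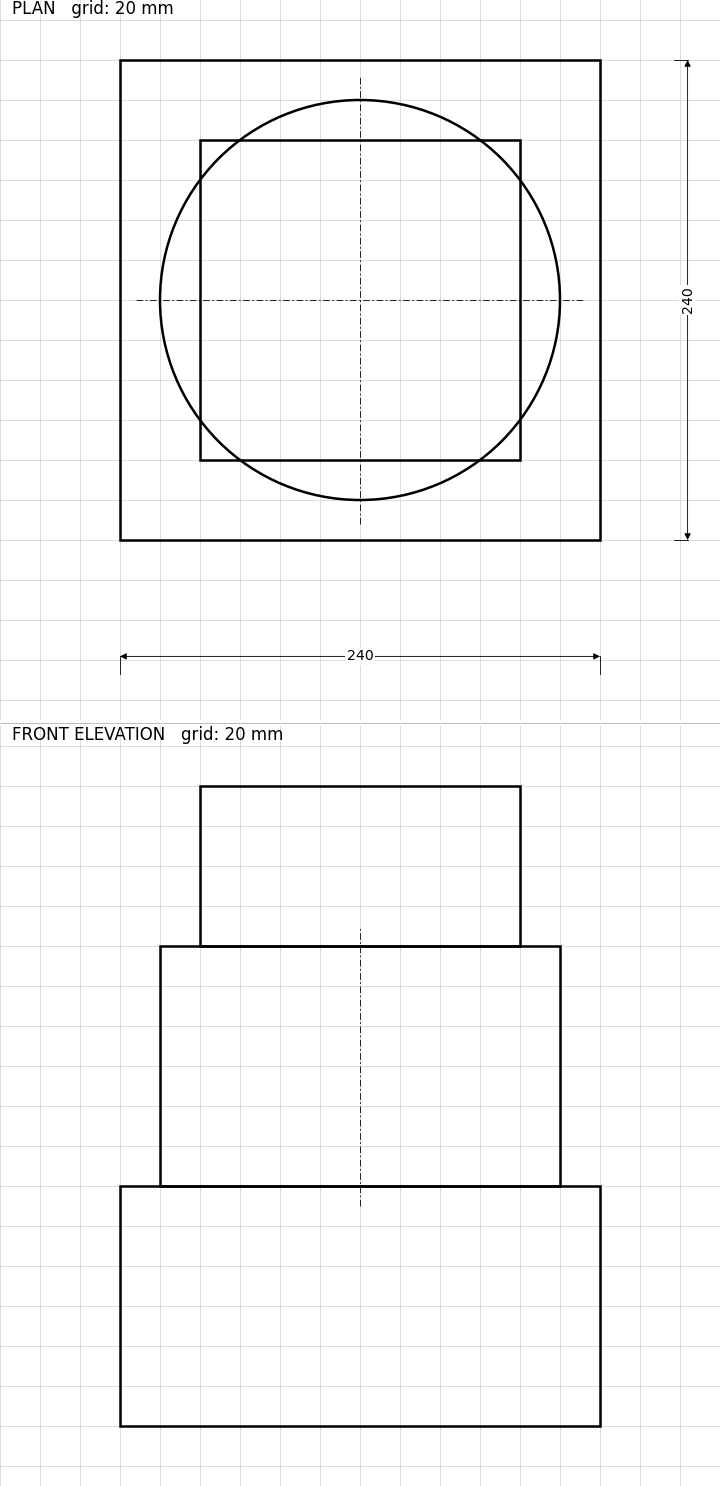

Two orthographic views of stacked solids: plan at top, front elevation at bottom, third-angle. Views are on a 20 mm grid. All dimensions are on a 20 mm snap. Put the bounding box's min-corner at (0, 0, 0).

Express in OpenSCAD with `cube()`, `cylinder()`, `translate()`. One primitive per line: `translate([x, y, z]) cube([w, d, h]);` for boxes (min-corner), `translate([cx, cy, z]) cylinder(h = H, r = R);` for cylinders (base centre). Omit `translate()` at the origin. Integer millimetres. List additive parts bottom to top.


cube([240, 240, 120]);
translate([120, 120, 120]) cylinder(h = 120, r = 100);
translate([40, 40, 240]) cube([160, 160, 80]);


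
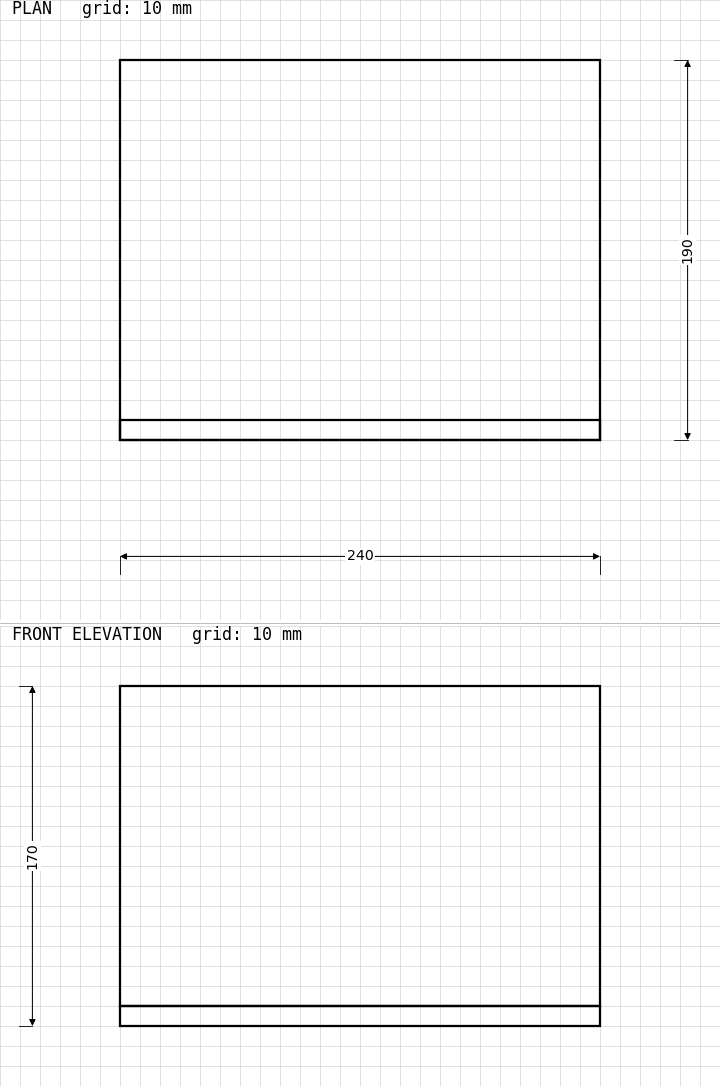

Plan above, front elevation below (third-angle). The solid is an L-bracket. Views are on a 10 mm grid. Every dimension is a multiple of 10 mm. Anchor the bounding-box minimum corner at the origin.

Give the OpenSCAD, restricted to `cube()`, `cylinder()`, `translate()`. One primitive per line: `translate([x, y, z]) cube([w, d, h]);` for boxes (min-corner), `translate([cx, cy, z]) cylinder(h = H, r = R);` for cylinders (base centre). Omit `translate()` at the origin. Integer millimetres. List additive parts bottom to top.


cube([240, 190, 10]);
translate([0, 0, 10]) cube([240, 10, 160]);


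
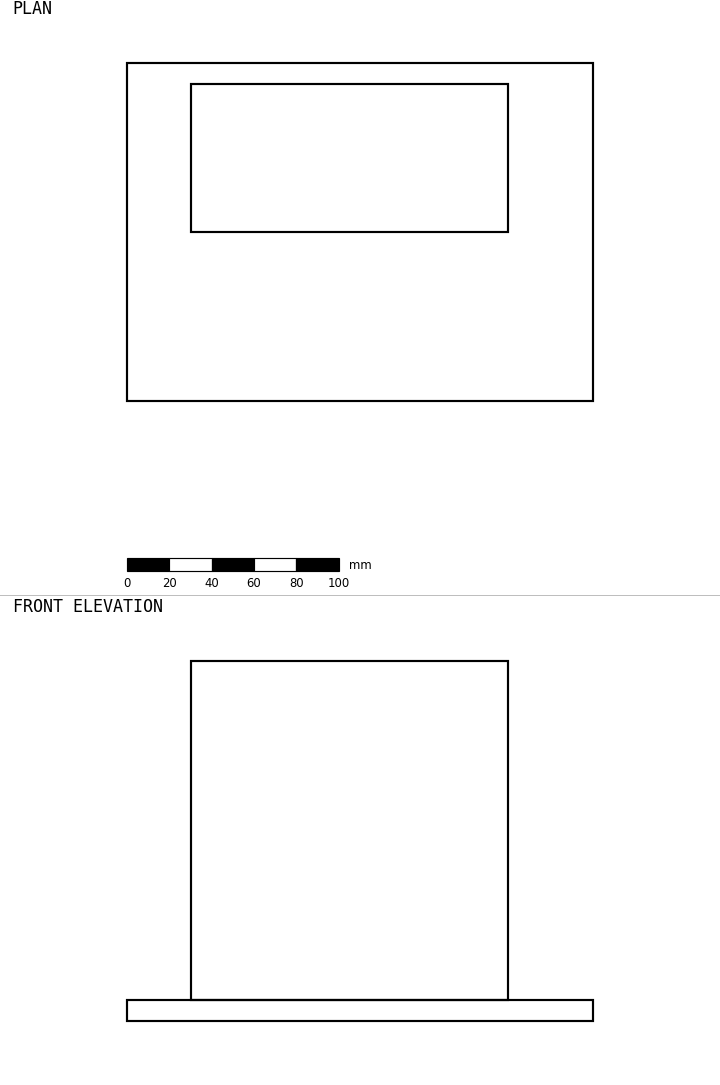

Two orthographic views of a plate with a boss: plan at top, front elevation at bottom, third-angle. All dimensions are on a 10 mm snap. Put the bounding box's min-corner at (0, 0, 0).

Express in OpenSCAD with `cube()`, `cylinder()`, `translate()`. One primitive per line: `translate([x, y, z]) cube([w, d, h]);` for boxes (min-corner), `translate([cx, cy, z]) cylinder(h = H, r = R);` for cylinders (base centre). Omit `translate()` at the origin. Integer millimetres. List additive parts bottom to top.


cube([220, 160, 10]);
translate([30, 80, 10]) cube([150, 70, 160]);


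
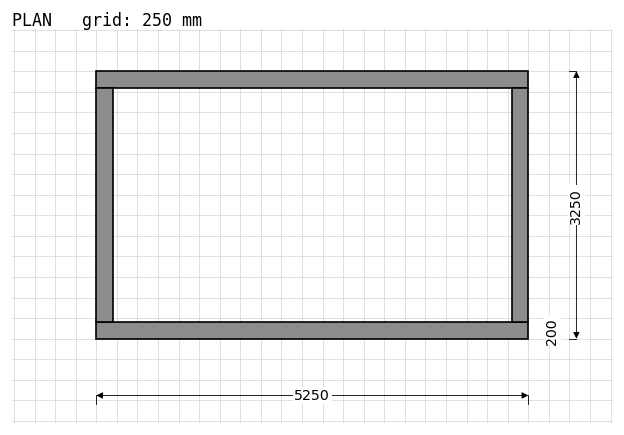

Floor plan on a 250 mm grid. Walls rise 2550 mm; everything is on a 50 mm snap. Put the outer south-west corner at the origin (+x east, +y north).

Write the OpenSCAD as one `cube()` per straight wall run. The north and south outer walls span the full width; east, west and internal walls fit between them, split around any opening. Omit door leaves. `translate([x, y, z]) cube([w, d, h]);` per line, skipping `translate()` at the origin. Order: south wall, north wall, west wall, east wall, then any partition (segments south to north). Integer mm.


cube([5250, 200, 2550]);
translate([0, 3050, 0]) cube([5250, 200, 2550]);
translate([0, 200, 0]) cube([200, 2850, 2550]);
translate([5050, 200, 0]) cube([200, 2850, 2550]);
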